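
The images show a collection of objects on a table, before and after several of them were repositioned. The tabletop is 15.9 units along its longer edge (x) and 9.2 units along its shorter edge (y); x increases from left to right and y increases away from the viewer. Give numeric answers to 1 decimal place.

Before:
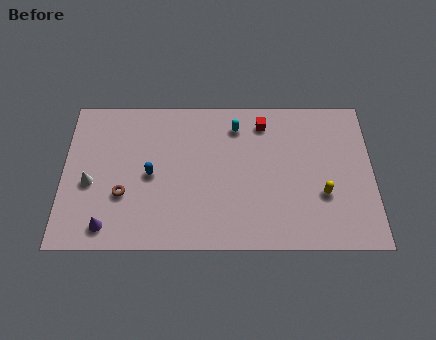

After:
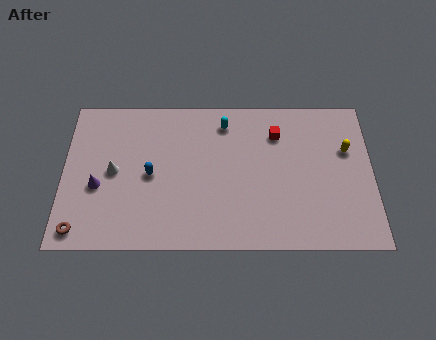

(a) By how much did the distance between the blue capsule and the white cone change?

-1.2

The distance was about 3.1 in the first image and 1.9 in the second, so they moved 1.2 units closer together.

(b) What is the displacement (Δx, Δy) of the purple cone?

(-0.5, 2.4)

The purple cone started near (2.3, 1.3) and ended near (1.8, 3.7).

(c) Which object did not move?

the blue capsule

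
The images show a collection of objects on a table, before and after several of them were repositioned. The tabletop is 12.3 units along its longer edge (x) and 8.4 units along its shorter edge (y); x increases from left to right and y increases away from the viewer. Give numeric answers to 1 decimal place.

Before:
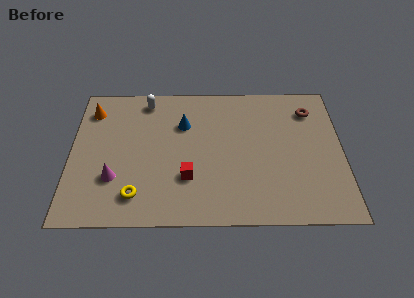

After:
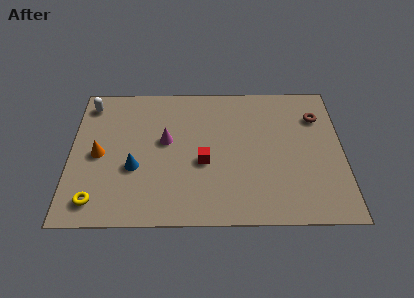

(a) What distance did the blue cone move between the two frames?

3.4

The blue cone moved from about (5.1, 5.8) to (2.9, 3.2), a distance of √(2.2² + 2.6²) ≈ 3.4.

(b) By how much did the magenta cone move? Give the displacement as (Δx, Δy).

(2.3, 2.2)

The magenta cone was at about (2.0, 2.6) and moved to about (4.3, 4.8).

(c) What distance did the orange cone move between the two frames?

2.7

From (0.9, 6.7) to (1.3, 4.0), the orange cone covered √(0.4² + 2.7²) ≈ 2.7 units.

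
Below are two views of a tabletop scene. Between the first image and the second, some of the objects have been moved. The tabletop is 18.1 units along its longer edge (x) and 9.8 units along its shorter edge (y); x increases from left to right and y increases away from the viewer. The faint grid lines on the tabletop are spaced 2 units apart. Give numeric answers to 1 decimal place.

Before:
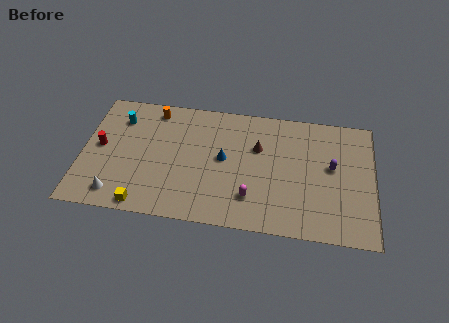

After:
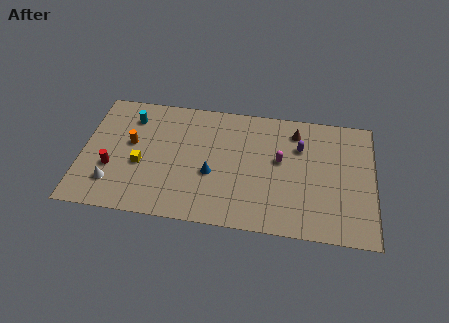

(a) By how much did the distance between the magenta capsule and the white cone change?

+2.5

Before: roughly 8.3 units apart; after: 10.8. That's 2.5 units further apart.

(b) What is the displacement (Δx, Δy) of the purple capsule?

(-2.0, 1.3)

The purple capsule started near (15.5, 5.5) and ended near (13.5, 6.8).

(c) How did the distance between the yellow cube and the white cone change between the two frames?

+0.6

They were about 1.8 units apart before and 2.4 after — 0.6 units further apart.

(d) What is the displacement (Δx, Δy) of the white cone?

(-0.3, 0.8)

From the two frames, the white cone sits at roughly (2.3, 1.5) before and (2.0, 2.3) after.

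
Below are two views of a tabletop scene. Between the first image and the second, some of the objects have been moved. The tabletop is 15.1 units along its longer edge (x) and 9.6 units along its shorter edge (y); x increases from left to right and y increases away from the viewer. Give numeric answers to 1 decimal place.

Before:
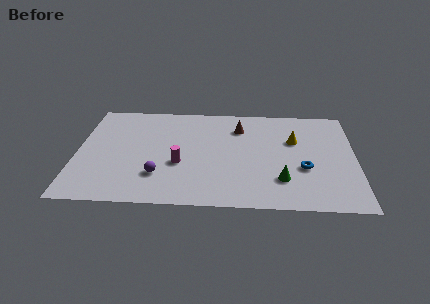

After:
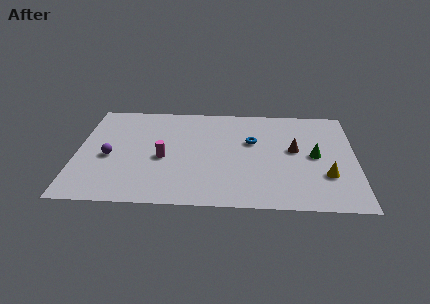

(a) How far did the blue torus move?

3.7

From (12.3, 3.6) to (9.5, 6.0), the blue torus covered √(2.8² + 2.4²) ≈ 3.7 units.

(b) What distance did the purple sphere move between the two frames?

3.1

From (4.5, 2.6) to (1.8, 4.2), the purple sphere covered √(2.7² + 1.6²) ≈ 3.1 units.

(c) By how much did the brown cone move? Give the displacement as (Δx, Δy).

(3.0, -2.0)

From the two frames, the brown cone sits at roughly (8.8, 7.3) before and (11.8, 5.3) after.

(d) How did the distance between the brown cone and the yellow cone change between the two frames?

-0.3

Before: roughly 3.2 units apart; after: 2.9. That's 0.3 units closer together.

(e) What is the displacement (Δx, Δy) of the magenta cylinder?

(-0.9, 0.5)

The magenta cylinder was at about (5.6, 3.7) and moved to about (4.7, 4.2).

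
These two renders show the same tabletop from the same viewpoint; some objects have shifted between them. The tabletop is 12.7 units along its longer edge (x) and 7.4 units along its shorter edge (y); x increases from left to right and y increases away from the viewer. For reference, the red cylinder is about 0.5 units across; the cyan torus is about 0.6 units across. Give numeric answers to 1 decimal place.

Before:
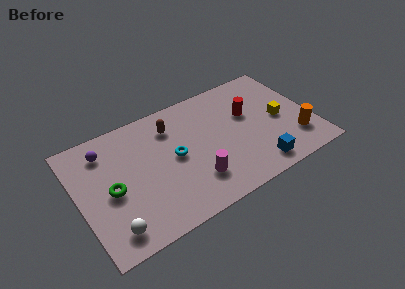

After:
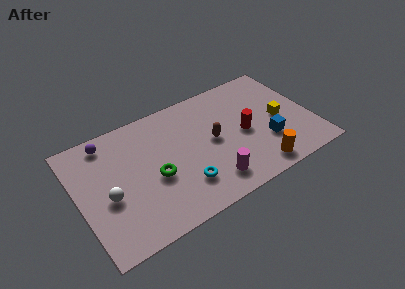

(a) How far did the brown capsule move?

2.8

From (5.3, 5.7) to (7.3, 3.8), the brown capsule covered √(2.0² + 1.9²) ≈ 2.8 units.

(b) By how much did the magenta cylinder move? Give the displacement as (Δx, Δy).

(0.8, -0.5)

The magenta cylinder was at about (6.0, 1.9) and moved to about (6.8, 1.4).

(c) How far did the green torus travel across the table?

2.3

From (1.7, 3.4) to (4.0, 3.1), the green torus covered √(2.3² + 0.3²) ≈ 2.3 units.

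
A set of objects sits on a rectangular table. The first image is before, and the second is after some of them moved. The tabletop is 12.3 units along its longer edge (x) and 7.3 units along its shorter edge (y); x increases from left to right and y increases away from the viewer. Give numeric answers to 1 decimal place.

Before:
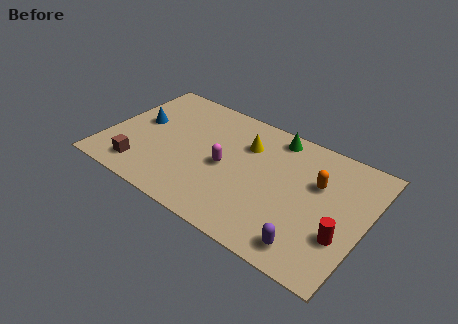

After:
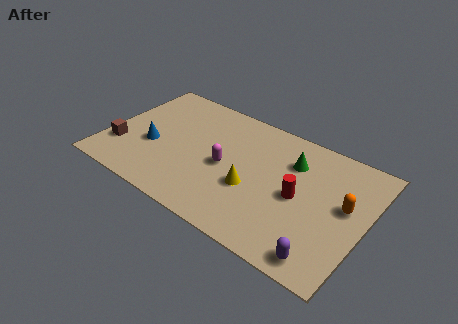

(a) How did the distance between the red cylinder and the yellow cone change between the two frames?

-3.5

Before: roughly 5.7 units apart; after: 2.2. That's 3.5 units closer together.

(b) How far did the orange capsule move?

1.5

From (9.9, 4.7) to (11.3, 4.1), the orange capsule covered √(1.4² + 0.6²) ≈ 1.5 units.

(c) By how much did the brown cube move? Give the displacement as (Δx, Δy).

(-1.2, 0.8)

The brown cube started near (2.0, 1.3) and ended near (0.8, 2.1).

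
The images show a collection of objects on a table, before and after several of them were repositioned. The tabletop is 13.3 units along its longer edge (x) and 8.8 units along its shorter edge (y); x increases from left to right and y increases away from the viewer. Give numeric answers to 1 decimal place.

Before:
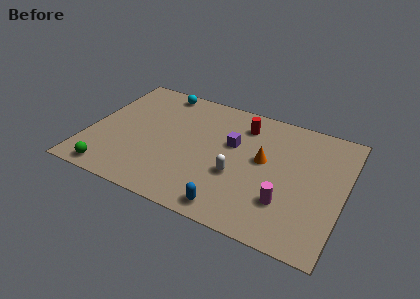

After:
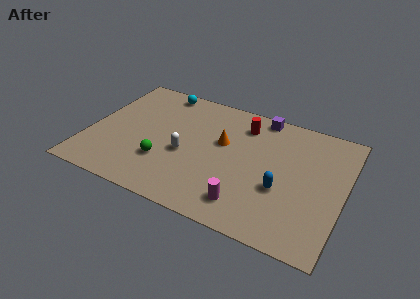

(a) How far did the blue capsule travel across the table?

3.3

From (7.9, 1.0) to (10.2, 3.3), the blue capsule covered √(2.3² + 2.3²) ≈ 3.3 units.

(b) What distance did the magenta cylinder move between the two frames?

2.1

From (10.5, 2.5) to (8.6, 1.6), the magenta cylinder covered √(1.9² + 0.9²) ≈ 2.1 units.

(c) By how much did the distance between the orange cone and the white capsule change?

+0.4

Before: roughly 2.0 units apart; after: 2.4. That's 0.4 units further apart.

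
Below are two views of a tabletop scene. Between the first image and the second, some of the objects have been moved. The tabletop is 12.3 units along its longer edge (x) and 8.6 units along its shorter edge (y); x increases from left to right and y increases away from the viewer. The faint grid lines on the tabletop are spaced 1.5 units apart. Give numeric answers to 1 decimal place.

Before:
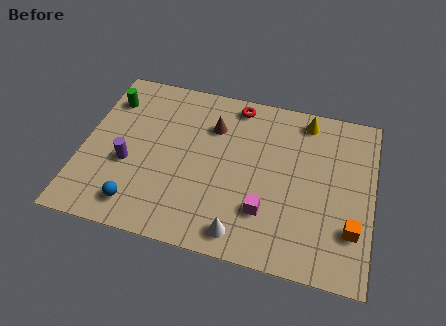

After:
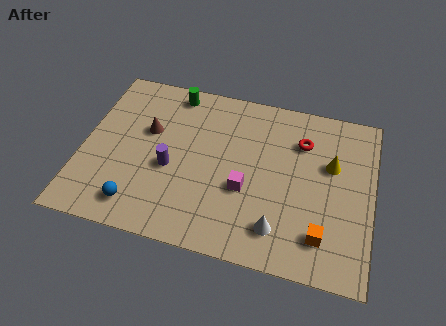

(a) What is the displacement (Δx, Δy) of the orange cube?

(-1.2, -0.6)

The orange cube started near (11.5, 2.4) and ended near (10.3, 1.8).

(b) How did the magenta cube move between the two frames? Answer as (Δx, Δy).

(-0.9, 0.9)

From the two frames, the magenta cube sits at roughly (7.9, 2.4) before and (7.0, 3.3) after.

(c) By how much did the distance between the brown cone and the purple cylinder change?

-2.4

Before: roughly 4.4 units apart; after: 2.0. That's 2.4 units closer together.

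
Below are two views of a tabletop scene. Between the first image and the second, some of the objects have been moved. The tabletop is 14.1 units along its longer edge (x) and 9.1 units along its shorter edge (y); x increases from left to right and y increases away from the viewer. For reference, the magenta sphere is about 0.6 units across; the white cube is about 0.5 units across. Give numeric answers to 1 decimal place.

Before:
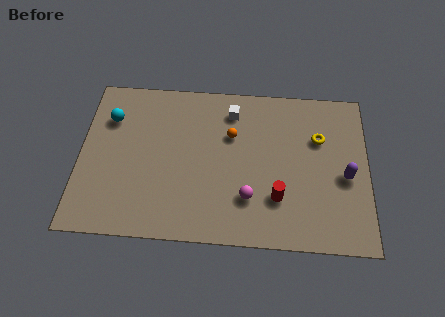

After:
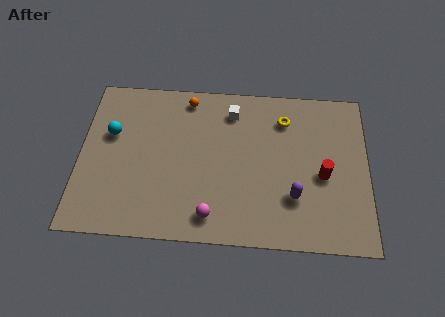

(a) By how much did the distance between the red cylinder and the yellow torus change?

-0.4

They were about 4.0 units apart before and 3.6 after — 0.4 units closer together.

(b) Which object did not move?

the white cube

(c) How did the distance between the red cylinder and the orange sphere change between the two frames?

+3.7

They were about 4.1 units apart before and 7.8 after — 3.7 units further apart.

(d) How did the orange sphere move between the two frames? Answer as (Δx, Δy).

(-2.2, 2.0)

The orange sphere started near (7.4, 6.0) and ended near (5.2, 8.0).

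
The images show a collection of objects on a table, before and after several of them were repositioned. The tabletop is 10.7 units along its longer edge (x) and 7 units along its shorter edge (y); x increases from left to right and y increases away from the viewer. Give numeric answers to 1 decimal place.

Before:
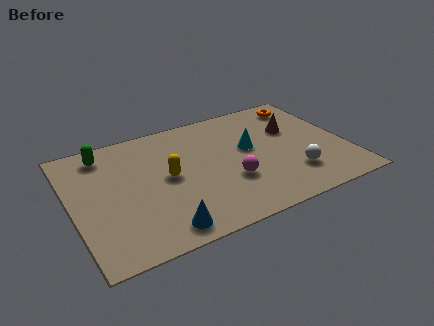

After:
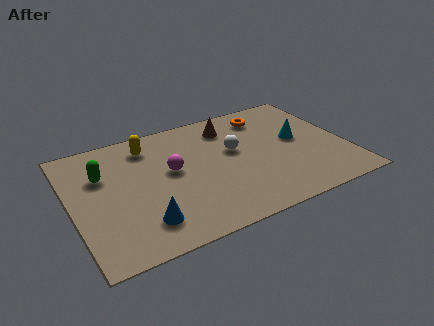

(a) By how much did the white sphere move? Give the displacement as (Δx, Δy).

(-2.0, 2.3)

From the two frames, the white sphere sits at roughly (8.4, 1.8) before and (6.4, 4.1) after.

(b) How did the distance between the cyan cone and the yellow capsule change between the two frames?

+2.7

Before: roughly 3.3 units apart; after: 6.0. That's 2.7 units further apart.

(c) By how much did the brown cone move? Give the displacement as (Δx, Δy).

(-2.4, 1.1)

The brown cone was at about (8.8, 4.5) and moved to about (6.4, 5.6).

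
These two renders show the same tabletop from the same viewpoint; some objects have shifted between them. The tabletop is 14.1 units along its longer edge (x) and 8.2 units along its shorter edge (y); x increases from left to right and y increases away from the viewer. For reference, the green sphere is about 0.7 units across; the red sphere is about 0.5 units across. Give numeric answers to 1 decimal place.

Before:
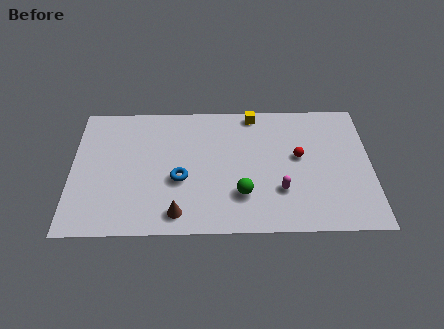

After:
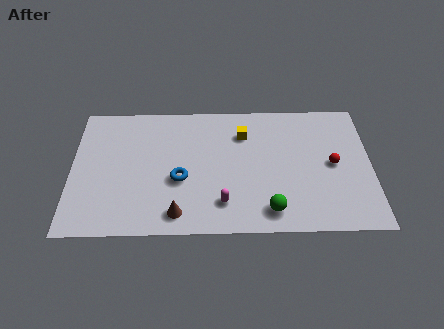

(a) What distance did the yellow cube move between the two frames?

1.4

The yellow cube moved from about (8.6, 7.4) to (8.1, 6.1), a distance of √(0.5² + 1.3²) ≈ 1.4.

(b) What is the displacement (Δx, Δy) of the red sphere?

(1.6, -0.5)

The red sphere was at about (10.7, 4.6) and moved to about (12.3, 4.1).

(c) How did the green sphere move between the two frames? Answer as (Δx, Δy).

(1.3, -1.0)

The green sphere started near (8.0, 2.3) and ended near (9.3, 1.3).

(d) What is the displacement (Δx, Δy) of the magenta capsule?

(-2.7, -0.7)

The magenta capsule started near (9.8, 2.5) and ended near (7.1, 1.8).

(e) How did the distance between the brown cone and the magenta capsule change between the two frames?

-2.8

They were about 5.0 units apart before and 2.2 after — 2.8 units closer together.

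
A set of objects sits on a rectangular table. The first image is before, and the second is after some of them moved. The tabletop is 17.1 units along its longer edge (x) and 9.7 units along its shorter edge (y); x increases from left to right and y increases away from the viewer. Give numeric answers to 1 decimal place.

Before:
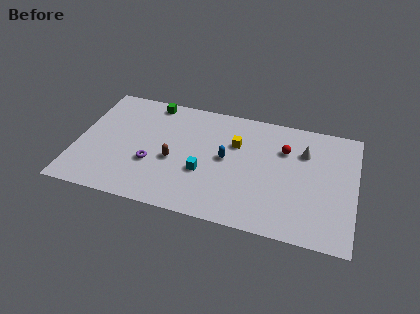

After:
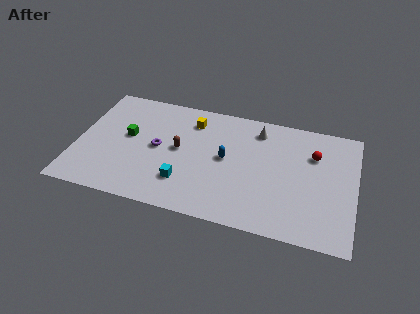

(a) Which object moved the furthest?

the green cube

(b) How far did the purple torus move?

1.4

The purple torus moved from about (4.7, 3.5) to (5.0, 4.9), a distance of √(0.3² + 1.4²) ≈ 1.4.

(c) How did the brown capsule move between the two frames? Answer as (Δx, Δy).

(0.3, 1.0)

The brown capsule was at about (6.0, 4.1) and moved to about (6.3, 5.1).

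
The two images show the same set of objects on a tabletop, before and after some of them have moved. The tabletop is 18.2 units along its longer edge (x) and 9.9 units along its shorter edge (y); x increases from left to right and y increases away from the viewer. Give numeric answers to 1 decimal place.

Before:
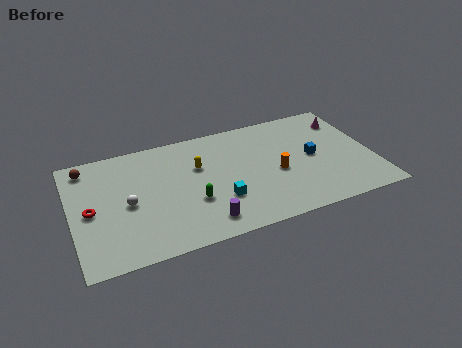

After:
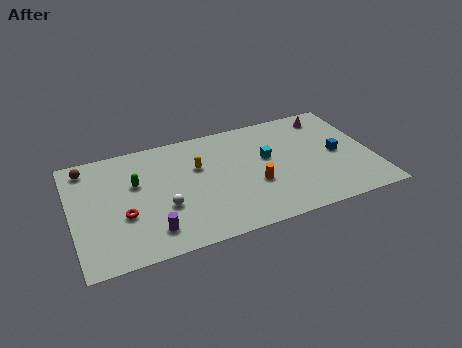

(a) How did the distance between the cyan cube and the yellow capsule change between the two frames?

+0.8

They were about 3.4 units apart before and 4.2 after — 0.8 units further apart.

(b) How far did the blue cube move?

1.5

From (14.6, 5.0) to (16.1, 4.8), the blue cube covered √(1.5² + 0.2²) ≈ 1.5 units.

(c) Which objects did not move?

the yellow capsule and the brown sphere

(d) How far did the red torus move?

2.1

From (1.1, 4.7) to (3.0, 3.7), the red torus covered √(1.9² + 1.0²) ≈ 2.1 units.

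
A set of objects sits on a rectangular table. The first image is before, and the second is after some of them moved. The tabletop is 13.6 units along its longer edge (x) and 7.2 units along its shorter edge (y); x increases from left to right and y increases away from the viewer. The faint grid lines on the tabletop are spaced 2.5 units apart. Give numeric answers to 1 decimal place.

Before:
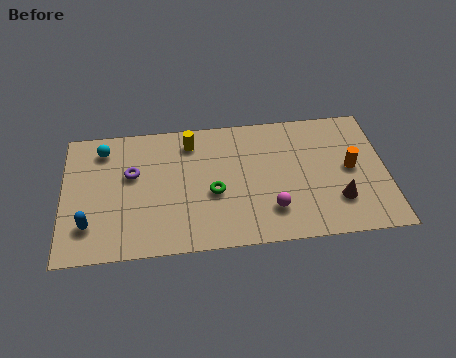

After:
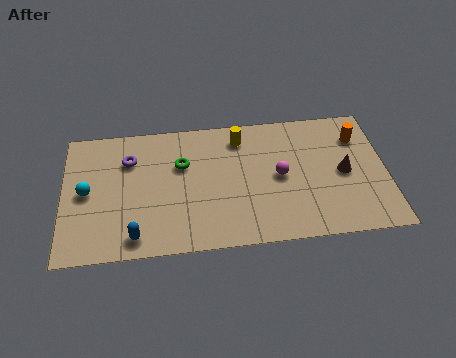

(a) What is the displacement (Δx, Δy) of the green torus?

(-1.3, 1.7)

The green torus started near (6.3, 3.0) and ended near (5.0, 4.7).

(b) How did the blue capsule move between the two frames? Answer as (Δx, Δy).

(1.9, -0.8)

The blue capsule started near (1.1, 1.8) and ended near (3.0, 1.0).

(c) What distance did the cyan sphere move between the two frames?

2.4

The cyan sphere moved from about (1.7, 5.9) to (1.0, 3.6), a distance of √(0.7² + 2.3²) ≈ 2.4.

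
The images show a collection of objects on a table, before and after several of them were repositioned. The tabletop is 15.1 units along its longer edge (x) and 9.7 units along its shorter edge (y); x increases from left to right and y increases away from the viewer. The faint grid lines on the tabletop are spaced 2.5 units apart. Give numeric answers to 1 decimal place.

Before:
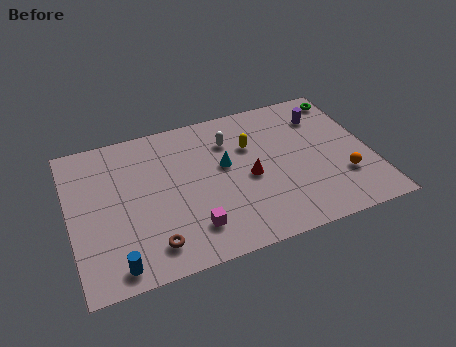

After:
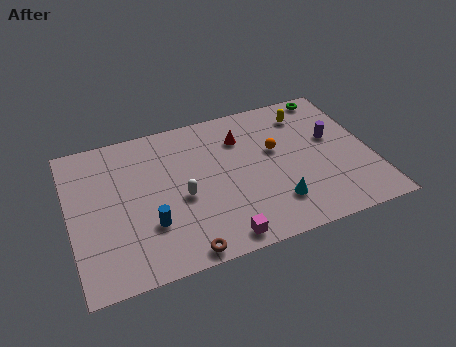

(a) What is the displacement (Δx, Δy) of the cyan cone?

(2.2, -3.3)

From the two frames, the cyan cone sits at roughly (7.8, 5.6) before and (10.0, 2.3) after.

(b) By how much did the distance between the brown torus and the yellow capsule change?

+2.7

They were about 7.2 units apart before and 9.9 after — 2.7 units further apart.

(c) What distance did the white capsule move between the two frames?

4.0

The white capsule moved from about (8.2, 7.2) to (5.5, 4.2), a distance of √(2.7² + 3.0²) ≈ 4.0.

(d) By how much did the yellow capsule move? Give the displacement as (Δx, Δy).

(3.0, 1.3)

The yellow capsule started near (9.2, 6.5) and ended near (12.2, 7.8).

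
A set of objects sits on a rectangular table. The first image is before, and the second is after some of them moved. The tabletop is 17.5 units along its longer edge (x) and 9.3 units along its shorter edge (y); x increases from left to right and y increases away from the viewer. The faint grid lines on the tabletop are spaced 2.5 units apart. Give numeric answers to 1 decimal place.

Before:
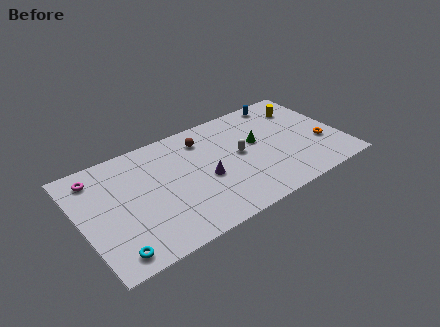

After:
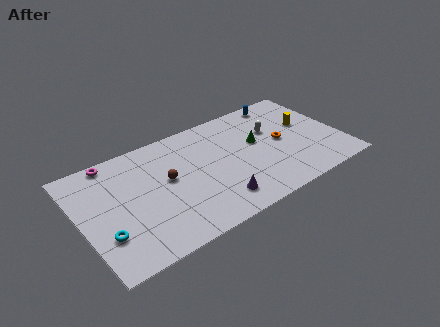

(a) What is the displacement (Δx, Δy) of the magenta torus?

(1.2, 0.8)

From the two frames, the magenta torus sits at roughly (1.4, 7.7) before and (2.6, 8.5) after.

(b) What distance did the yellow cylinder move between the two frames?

1.6

From (15.5, 7.1) to (15.5, 5.5), the yellow cylinder covered √(0.0² + 1.6²) ≈ 1.6 units.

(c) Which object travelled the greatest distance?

the brown sphere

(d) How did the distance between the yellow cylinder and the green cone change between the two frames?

-0.4

Before: roughly 3.9 units apart; after: 3.5. That's 0.4 units closer together.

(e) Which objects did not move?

the blue capsule and the green cone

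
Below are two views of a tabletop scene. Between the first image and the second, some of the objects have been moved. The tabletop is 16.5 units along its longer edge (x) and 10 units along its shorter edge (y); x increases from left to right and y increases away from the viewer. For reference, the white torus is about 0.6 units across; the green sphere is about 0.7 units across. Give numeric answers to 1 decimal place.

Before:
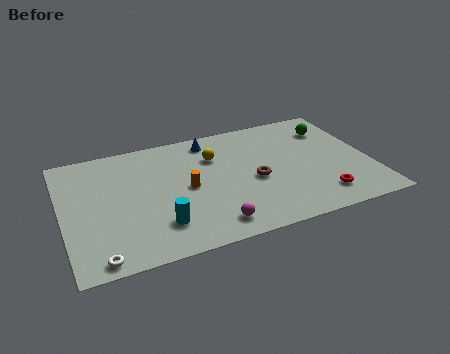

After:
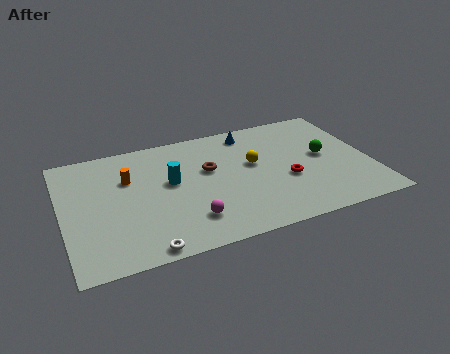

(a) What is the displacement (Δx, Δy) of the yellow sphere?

(2.0, -1.3)

The yellow sphere started near (8.3, 7.1) and ended near (10.3, 5.8).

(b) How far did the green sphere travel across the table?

2.4

The green sphere was near (14.8, 7.6) before and (14.1, 5.3) after, so it travelled √(0.7² + 2.3²) ≈ 2.4 units.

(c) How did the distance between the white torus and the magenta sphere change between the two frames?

-3.1

They were about 6.0 units apart before and 2.9 after — 3.1 units closer together.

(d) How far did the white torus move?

2.4

From (1.6, 0.9) to (4.0, 0.8), the white torus covered √(2.4² + 0.1²) ≈ 2.4 units.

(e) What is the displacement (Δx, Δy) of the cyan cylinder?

(0.9, 3.3)

The cyan cylinder started near (4.9, 2.4) and ended near (5.8, 5.7).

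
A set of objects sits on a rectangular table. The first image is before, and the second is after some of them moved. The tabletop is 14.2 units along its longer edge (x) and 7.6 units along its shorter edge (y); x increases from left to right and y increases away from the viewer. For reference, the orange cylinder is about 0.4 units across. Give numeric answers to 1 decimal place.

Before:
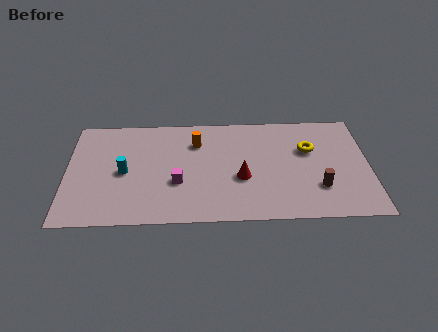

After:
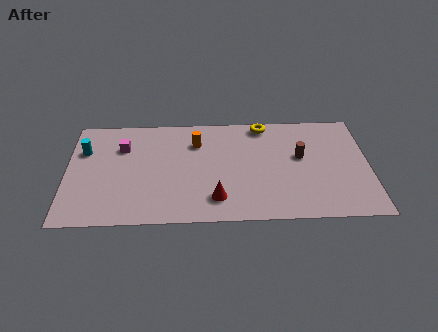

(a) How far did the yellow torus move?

2.8

The yellow torus was near (11.4, 4.9) before and (9.3, 6.8) after, so it travelled √(2.1² + 1.9²) ≈ 2.8 units.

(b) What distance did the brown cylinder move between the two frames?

2.3

From (11.8, 2.2) to (11.0, 4.4), the brown cylinder covered √(0.8² + 2.2²) ≈ 2.3 units.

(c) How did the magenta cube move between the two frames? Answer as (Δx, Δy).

(-2.6, 2.6)

The magenta cube was at about (5.2, 2.8) and moved to about (2.6, 5.4).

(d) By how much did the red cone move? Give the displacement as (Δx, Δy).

(-1.2, -1.4)

The red cone started near (8.2, 3.0) and ended near (7.0, 1.6).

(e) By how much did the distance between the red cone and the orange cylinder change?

+0.8

The distance was about 3.3 in the first image and 4.1 in the second, so they moved 0.8 units further apart.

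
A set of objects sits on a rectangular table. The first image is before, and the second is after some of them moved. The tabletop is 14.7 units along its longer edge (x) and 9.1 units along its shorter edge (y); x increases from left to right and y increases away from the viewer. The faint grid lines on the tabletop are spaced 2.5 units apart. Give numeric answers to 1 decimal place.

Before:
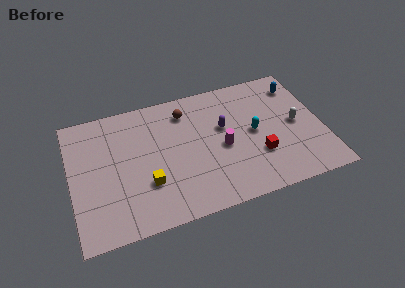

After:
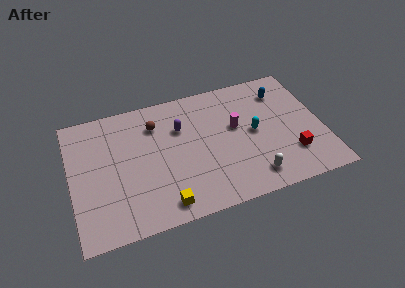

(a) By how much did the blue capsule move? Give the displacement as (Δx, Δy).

(-1.0, -0.2)

The blue capsule started near (13.6, 7.3) and ended near (12.6, 7.1).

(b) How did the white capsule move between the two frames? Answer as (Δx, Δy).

(-2.9, -3.0)

The white capsule started near (13.2, 4.5) and ended near (10.3, 1.5).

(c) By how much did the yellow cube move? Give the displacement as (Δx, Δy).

(0.8, -1.7)

From the two frames, the yellow cube sits at roughly (4.3, 2.9) before and (5.1, 1.2) after.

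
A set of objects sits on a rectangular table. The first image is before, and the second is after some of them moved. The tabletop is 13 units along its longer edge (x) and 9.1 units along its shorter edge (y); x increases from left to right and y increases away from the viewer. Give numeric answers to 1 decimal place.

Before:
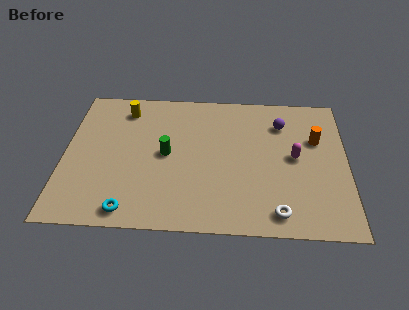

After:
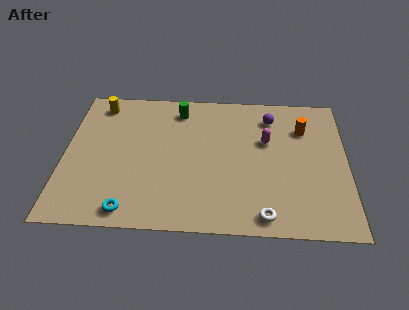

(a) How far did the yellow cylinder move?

1.2

The yellow cylinder was near (2.7, 7.5) before and (1.5, 7.8) after, so it travelled √(1.2² + 0.3²) ≈ 1.2 units.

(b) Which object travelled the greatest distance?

the green cylinder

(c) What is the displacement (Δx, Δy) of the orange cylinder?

(-0.6, 0.7)

From the two frames, the orange cylinder sits at roughly (11.6, 5.9) before and (11.0, 6.6) after.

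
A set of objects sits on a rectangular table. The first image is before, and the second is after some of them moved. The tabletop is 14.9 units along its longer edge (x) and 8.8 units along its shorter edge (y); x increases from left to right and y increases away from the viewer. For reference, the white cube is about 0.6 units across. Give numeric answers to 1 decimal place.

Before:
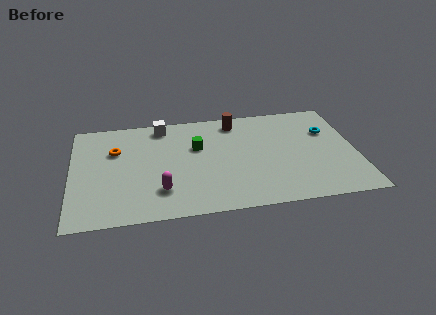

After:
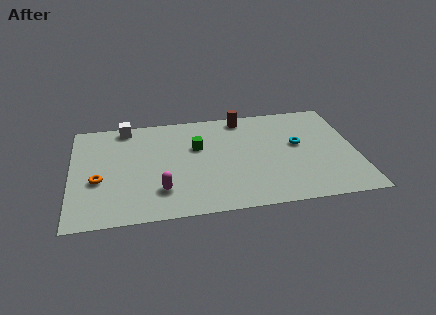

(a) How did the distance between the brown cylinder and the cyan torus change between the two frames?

-1.1

Before: roughly 5.1 units apart; after: 4.0. That's 1.1 units closer together.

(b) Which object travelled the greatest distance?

the orange torus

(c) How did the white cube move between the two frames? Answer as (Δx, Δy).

(-1.9, 0.2)

The white cube was at about (4.8, 7.7) and moved to about (2.9, 7.9).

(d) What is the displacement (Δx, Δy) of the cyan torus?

(-1.6, -0.9)

The cyan torus was at about (13.5, 5.9) and moved to about (11.9, 5.0).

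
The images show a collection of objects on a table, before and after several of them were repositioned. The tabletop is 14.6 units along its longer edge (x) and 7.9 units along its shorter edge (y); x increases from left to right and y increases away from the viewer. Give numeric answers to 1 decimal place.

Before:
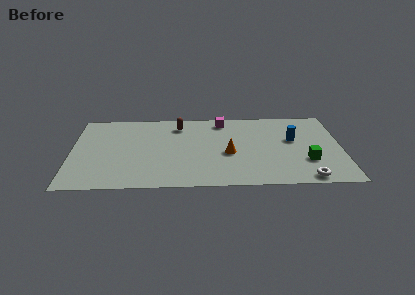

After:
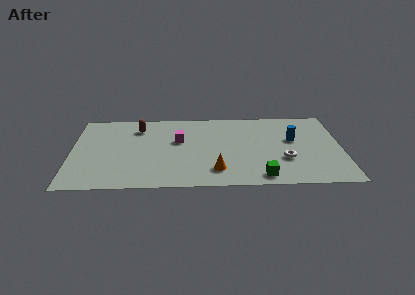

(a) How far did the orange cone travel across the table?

1.8

The orange cone moved from about (8.5, 3.4) to (7.8, 1.7), a distance of √(0.7² + 1.7²) ≈ 1.8.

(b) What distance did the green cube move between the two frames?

2.9

The green cube was near (12.7, 2.5) before and (10.2, 1.0) after, so it travelled √(2.5² + 1.5²) ≈ 2.9 units.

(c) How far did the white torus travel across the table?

2.2

The white torus was near (12.6, 0.8) before and (11.5, 2.7) after, so it travelled √(1.1² + 1.9²) ≈ 2.2 units.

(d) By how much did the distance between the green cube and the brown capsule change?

+0.5

They were about 7.9 units apart before and 8.4 after — 0.5 units further apart.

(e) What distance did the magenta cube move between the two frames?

3.1

From (8.2, 6.8) to (5.8, 4.8), the magenta cube covered √(2.4² + 2.0²) ≈ 3.1 units.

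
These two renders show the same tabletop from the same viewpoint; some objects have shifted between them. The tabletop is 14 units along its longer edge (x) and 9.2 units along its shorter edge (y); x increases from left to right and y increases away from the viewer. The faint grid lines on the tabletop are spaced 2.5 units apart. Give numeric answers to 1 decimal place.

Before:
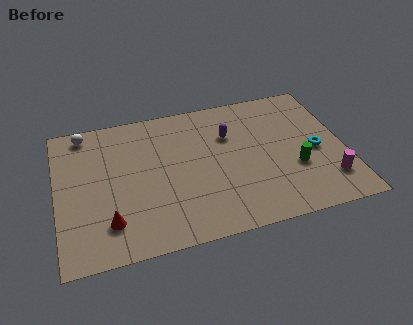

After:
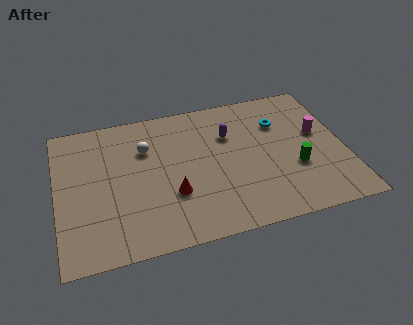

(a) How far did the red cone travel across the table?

3.3

The red cone moved from about (2.4, 2.1) to (5.5, 3.1), a distance of √(3.1² + 1.0²) ≈ 3.3.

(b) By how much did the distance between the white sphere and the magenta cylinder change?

-4.5

The distance was about 13.0 in the first image and 8.5 in the second, so they moved 4.5 units closer together.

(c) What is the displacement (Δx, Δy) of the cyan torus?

(-1.6, 2.3)

The cyan torus started near (12.6, 4.2) and ended near (11.0, 6.5).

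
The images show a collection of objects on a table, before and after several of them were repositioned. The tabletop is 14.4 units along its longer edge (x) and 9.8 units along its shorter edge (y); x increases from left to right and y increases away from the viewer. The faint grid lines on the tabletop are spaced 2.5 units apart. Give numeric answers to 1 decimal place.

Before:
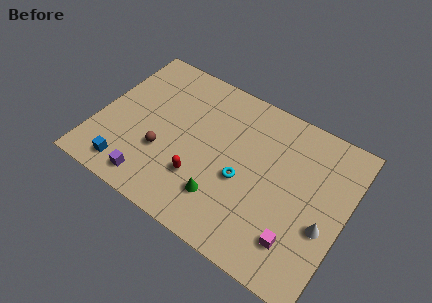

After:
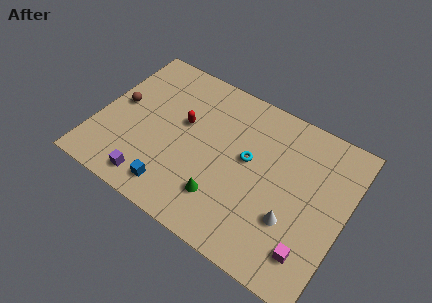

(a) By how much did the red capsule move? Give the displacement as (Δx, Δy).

(-1.5, 2.9)

The red capsule was at about (6.3, 2.9) and moved to about (4.8, 5.8).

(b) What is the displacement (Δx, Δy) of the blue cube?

(2.7, 0.1)

The blue cube was at about (2.3, 1.4) and moved to about (5.0, 1.5).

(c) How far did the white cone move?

1.9

From (13.4, 3.8) to (11.6, 3.2), the white cone covered √(1.8² + 0.6²) ≈ 1.9 units.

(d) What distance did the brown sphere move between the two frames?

3.4

From (4.0, 3.4) to (1.1, 5.2), the brown sphere covered √(2.9² + 1.8²) ≈ 3.4 units.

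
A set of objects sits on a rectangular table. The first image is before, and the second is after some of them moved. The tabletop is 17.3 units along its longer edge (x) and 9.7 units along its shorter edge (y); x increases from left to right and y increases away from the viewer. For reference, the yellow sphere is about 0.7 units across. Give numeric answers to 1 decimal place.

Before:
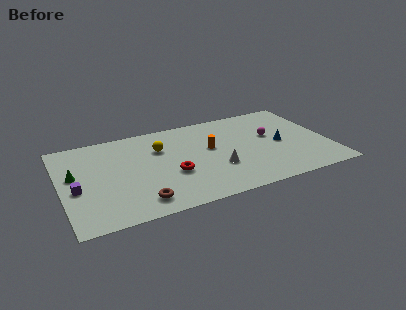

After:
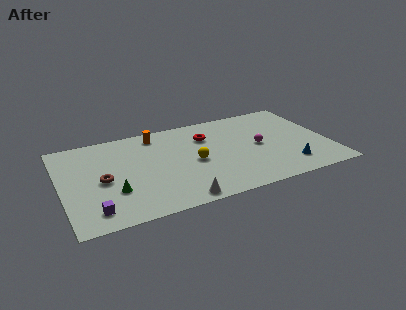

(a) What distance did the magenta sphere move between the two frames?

1.3

The magenta sphere was near (13.7, 5.7) before and (12.8, 4.8) after, so it travelled √(0.9² + 0.9²) ≈ 1.3 units.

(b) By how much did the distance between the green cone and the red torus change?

+1.1

The distance was about 6.4 in the first image and 7.5 in the second, so they moved 1.1 units further apart.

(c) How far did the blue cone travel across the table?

2.6

The blue cone moved from about (14.2, 4.6) to (14.4, 2.0), a distance of √(0.2² + 2.6²) ≈ 2.6.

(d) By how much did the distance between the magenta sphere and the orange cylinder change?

+3.3

Before: roughly 4.0 units apart; after: 7.3. That's 3.3 units further apart.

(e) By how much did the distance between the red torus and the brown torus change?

+4.3

Before: roughly 3.1 units apart; after: 7.4. That's 4.3 units further apart.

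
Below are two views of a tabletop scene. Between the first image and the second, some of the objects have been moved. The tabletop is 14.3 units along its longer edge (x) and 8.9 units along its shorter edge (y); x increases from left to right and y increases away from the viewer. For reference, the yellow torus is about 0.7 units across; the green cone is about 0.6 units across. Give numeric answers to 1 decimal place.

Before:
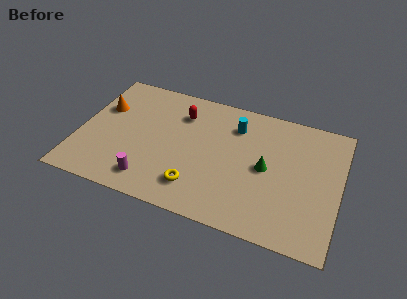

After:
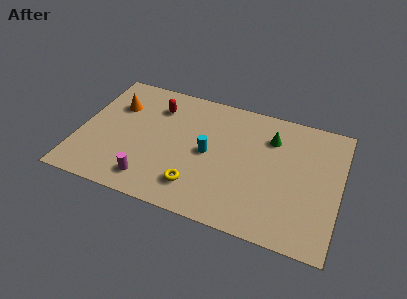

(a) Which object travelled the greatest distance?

the cyan cylinder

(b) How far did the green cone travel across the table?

2.2

From (10.3, 4.4) to (10.4, 6.6), the green cone covered √(0.1² + 2.2²) ≈ 2.2 units.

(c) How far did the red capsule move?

1.4

The red capsule was near (5.4, 6.7) before and (4.0, 6.8) after, so it travelled √(1.4² + 0.1²) ≈ 1.4 units.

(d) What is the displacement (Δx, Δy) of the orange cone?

(0.7, 0.4)

The orange cone was at about (1.1, 5.8) and moved to about (1.8, 6.2).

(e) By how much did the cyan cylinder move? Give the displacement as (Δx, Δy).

(-1.3, -2.4)

From the two frames, the cyan cylinder sits at roughly (8.4, 6.8) before and (7.1, 4.4) after.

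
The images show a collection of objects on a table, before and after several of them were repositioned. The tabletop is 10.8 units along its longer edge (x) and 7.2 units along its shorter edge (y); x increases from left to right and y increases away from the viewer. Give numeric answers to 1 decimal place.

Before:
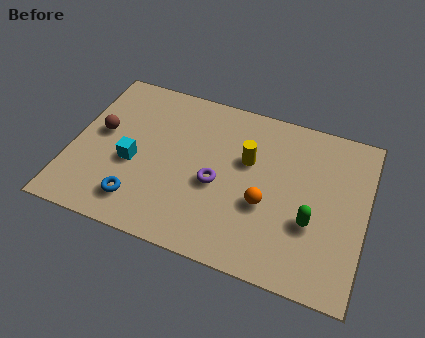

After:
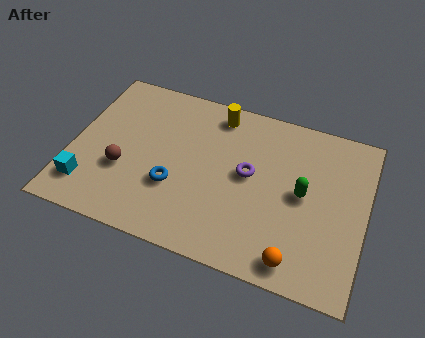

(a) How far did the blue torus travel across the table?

1.6

The blue torus moved from about (2.7, 1.4) to (3.9, 2.5), a distance of √(1.2² + 1.1²) ≈ 1.6.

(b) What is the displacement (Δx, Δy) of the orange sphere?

(1.3, -1.9)

The orange sphere started near (7.2, 2.8) and ended near (8.5, 0.9).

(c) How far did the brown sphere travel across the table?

1.7

The brown sphere moved from about (1.0, 4.0) to (2.0, 2.6), a distance of √(1.0² + 1.4²) ≈ 1.7.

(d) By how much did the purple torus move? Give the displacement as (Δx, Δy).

(1.1, 0.8)

The purple torus started near (5.4, 3.1) and ended near (6.5, 3.9).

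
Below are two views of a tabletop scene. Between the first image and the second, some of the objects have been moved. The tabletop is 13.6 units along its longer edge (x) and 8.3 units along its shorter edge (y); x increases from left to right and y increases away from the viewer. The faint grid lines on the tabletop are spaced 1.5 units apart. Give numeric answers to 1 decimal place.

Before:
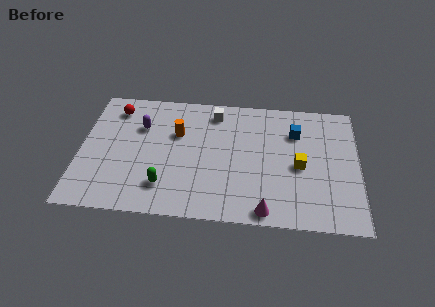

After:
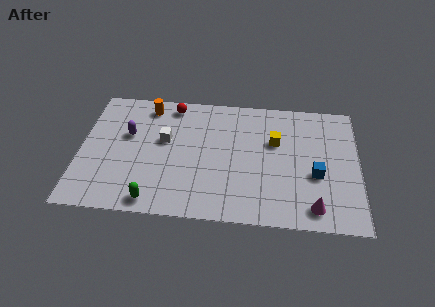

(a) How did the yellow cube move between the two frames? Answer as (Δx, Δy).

(-1.2, 1.5)

The yellow cube was at about (10.7, 3.8) and moved to about (9.5, 5.3).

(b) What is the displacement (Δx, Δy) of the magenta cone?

(2.3, 0.4)

The magenta cone was at about (9.1, 0.8) and moved to about (11.4, 1.2).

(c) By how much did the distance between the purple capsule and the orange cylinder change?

+0.4

The distance was about 1.8 in the first image and 2.2 in the second, so they moved 0.4 units further apart.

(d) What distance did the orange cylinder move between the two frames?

2.3

From (4.7, 5.4) to (3.2, 7.1), the orange cylinder covered √(1.5² + 1.7²) ≈ 2.3 units.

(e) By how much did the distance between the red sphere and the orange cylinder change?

-2.2

Before: roughly 3.4 units apart; after: 1.2. That's 2.2 units closer together.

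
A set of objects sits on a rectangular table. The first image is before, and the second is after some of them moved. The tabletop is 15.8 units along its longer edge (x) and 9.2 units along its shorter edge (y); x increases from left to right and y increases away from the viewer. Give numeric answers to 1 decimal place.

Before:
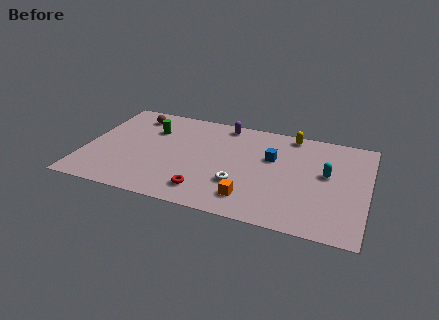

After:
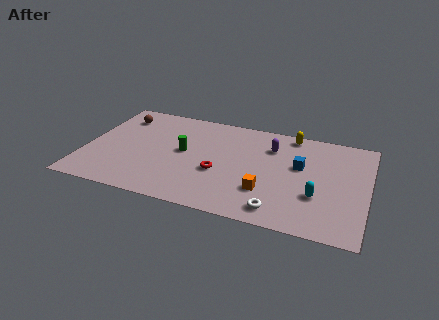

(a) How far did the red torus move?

2.0

The red torus moved from about (7.0, 1.7) to (7.6, 3.6), a distance of √(0.6² + 1.9²) ≈ 2.0.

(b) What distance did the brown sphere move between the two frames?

0.9

From (2.4, 7.6) to (1.6, 7.3), the brown sphere covered √(0.8² + 0.3²) ≈ 0.9 units.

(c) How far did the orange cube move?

1.2

The orange cube was near (9.5, 1.8) before and (10.3, 2.7) after, so it travelled √(0.8² + 0.9²) ≈ 1.2 units.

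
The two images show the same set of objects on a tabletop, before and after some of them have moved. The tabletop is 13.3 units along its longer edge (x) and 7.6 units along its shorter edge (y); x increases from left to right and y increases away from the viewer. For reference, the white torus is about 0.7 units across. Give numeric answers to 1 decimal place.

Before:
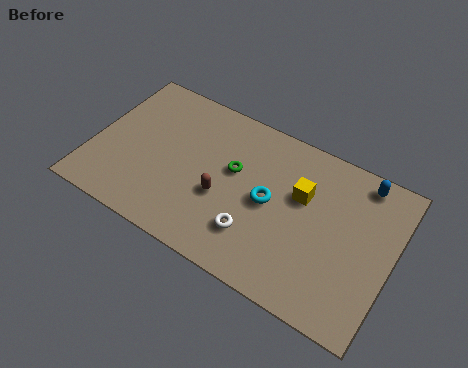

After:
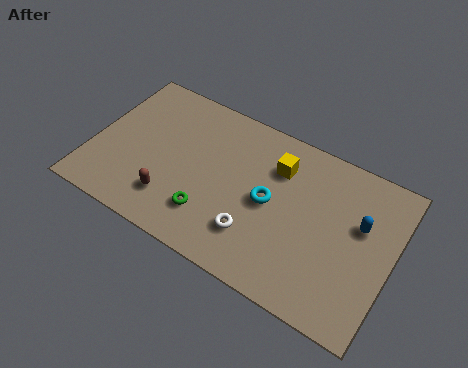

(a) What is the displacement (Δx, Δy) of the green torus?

(-0.7, -2.6)

The green torus was at about (6.2, 4.5) and moved to about (5.5, 1.9).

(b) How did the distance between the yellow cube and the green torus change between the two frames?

+1.5

The distance was about 3.0 in the first image and 4.5 in the second, so they moved 1.5 units further apart.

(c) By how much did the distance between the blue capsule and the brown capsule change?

+1.7

Before: roughly 6.8 units apart; after: 8.5. That's 1.7 units further apart.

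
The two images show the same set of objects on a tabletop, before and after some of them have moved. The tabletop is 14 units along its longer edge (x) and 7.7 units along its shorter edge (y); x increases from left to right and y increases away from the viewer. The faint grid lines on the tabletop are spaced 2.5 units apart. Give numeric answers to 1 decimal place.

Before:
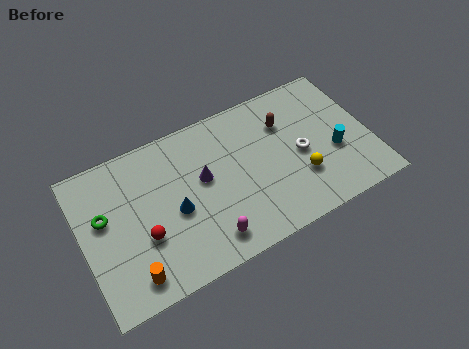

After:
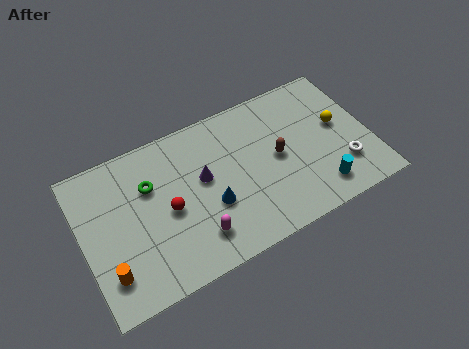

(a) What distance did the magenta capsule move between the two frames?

0.6

The magenta capsule moved from about (5.7, 1.3) to (5.2, 1.7), a distance of √(0.5² + 0.4²) ≈ 0.6.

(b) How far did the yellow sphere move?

2.9

From (10.4, 2.4) to (12.6, 4.3), the yellow sphere covered √(2.2² + 1.9²) ≈ 2.9 units.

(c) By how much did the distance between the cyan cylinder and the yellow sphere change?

+1.3

Before: roughly 1.9 units apart; after: 3.2. That's 1.3 units further apart.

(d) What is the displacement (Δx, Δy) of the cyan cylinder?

(-1.0, -1.6)

The cyan cylinder was at about (12.2, 3.0) and moved to about (11.2, 1.4).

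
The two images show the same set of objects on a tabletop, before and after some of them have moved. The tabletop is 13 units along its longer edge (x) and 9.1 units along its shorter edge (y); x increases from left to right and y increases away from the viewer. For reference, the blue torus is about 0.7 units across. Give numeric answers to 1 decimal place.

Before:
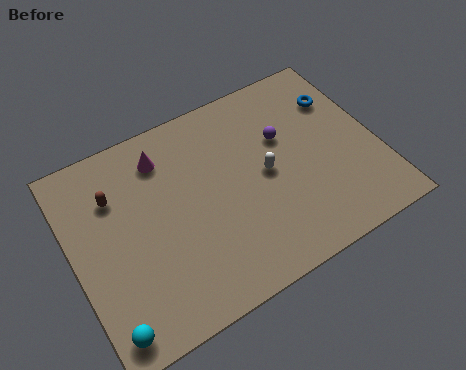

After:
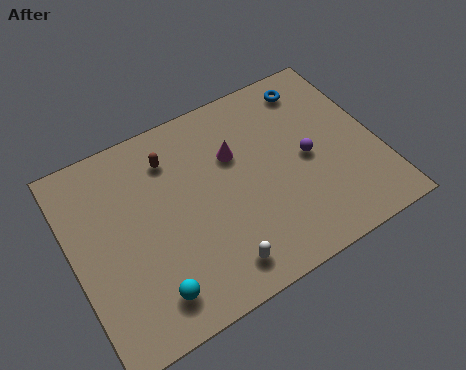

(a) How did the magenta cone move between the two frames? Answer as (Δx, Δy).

(2.9, -1.3)

From the two frames, the magenta cone sits at roughly (4.2, 7.3) before and (7.1, 6.0) after.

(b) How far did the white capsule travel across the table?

4.0

The white capsule was near (8.2, 4.5) before and (5.6, 1.4) after, so it travelled √(2.6² + 3.1²) ≈ 4.0 units.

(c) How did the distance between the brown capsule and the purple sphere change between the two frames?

-1.1

Before: roughly 7.2 units apart; after: 6.1. That's 1.1 units closer together.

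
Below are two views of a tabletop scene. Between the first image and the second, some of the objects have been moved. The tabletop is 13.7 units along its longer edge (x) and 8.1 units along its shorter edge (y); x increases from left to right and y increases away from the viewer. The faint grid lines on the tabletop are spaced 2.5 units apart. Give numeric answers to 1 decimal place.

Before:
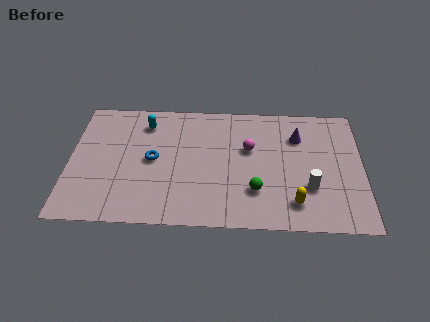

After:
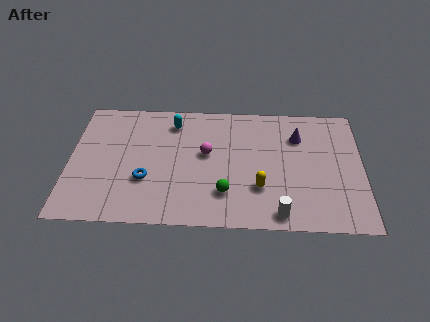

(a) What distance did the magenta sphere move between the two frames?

2.0

The magenta sphere moved from about (8.4, 5.0) to (6.4, 4.6), a distance of √(2.0² + 0.4²) ≈ 2.0.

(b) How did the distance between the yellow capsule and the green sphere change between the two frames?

-0.3

Before: roughly 1.9 units apart; after: 1.6. That's 0.3 units closer together.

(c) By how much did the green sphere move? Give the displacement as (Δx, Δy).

(-1.4, -0.2)

The green sphere was at about (8.7, 2.3) and moved to about (7.3, 2.1).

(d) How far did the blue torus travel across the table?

1.3

From (3.9, 4.1) to (3.6, 2.8), the blue torus covered √(0.3² + 1.3²) ≈ 1.3 units.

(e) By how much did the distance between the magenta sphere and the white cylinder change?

+1.3

They were about 3.7 units apart before and 5.0 after — 1.3 units further apart.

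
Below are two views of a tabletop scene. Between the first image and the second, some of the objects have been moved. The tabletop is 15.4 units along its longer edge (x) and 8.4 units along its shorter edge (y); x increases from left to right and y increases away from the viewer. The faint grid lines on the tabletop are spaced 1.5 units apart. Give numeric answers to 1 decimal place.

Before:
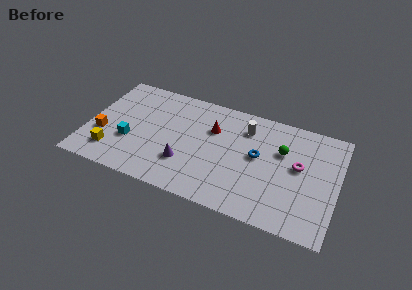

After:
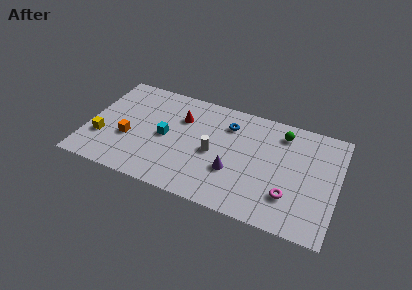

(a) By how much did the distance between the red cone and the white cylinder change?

+0.8

They were about 2.2 units apart before and 3.0 after — 0.8 units further apart.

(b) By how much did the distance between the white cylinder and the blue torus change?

+0.5

Before: roughly 2.1 units apart; after: 2.6. That's 0.5 units further apart.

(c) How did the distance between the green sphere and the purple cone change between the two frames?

-1.6

They were about 6.4 units apart before and 4.8 after — 1.6 units closer together.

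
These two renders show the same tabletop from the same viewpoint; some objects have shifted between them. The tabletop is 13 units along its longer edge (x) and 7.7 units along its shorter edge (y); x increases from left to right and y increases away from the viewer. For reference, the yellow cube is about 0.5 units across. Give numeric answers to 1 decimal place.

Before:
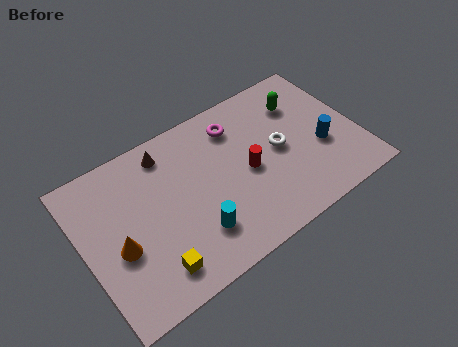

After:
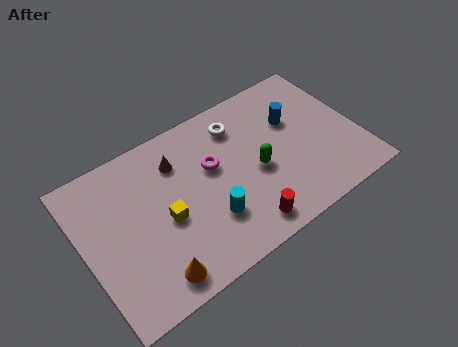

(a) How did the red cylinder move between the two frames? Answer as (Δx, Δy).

(-0.7, -2.5)

The red cylinder started near (7.7, 3.6) and ended near (7.0, 1.1).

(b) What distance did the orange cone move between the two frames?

2.4

From (1.5, 3.2) to (2.7, 1.1), the orange cone covered √(1.2² + 2.1²) ≈ 2.4 units.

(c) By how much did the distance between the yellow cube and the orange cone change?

+0.3

The distance was about 2.2 in the first image and 2.5 in the second, so they moved 0.3 units further apart.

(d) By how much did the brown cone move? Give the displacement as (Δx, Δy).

(0.4, -0.7)

The brown cone was at about (4.3, 6.5) and moved to about (4.7, 5.8).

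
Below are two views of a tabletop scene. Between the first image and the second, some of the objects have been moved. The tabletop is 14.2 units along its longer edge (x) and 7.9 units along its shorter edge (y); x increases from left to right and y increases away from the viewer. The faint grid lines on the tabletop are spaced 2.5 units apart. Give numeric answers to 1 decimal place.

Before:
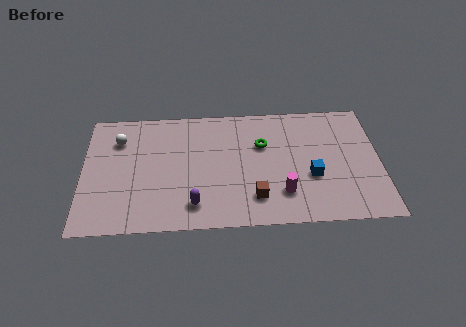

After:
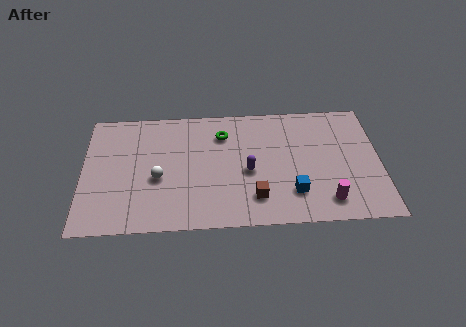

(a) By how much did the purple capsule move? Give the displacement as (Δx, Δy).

(2.6, 2.0)

The purple capsule started near (5.3, 1.5) and ended near (7.9, 3.5).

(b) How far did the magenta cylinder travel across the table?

2.2

From (9.5, 2.0) to (11.6, 1.4), the magenta cylinder covered √(2.1² + 0.6²) ≈ 2.2 units.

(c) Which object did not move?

the brown cube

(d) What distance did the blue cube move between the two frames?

1.3

The blue cube was near (10.9, 3.0) before and (10.0, 2.0) after, so it travelled √(0.9² + 1.0²) ≈ 1.3 units.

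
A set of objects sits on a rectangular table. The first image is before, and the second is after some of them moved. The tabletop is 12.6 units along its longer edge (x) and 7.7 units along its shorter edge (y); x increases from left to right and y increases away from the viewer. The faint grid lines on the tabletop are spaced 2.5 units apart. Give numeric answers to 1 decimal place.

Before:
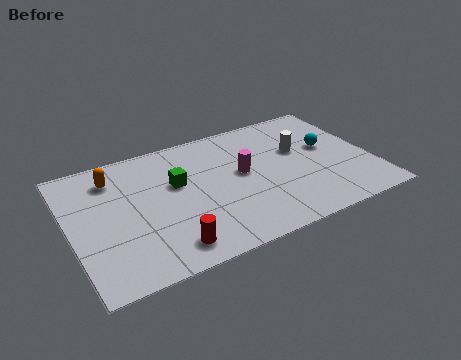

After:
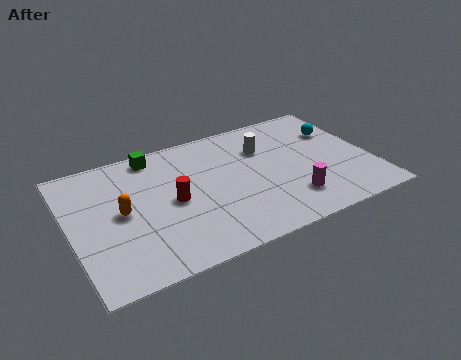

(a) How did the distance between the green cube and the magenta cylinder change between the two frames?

+4.4

The distance was about 2.7 in the first image and 7.1 in the second, so they moved 4.4 units further apart.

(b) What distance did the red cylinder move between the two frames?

2.5

From (3.7, 1.2) to (4.2, 3.7), the red cylinder covered √(0.5² + 2.5²) ≈ 2.5 units.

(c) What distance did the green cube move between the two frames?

2.2

From (4.5, 4.7) to (3.8, 6.8), the green cube covered √(0.7² + 2.1²) ≈ 2.2 units.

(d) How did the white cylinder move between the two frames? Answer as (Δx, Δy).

(-1.4, 0.7)

The white cylinder was at about (9.7, 4.7) and moved to about (8.3, 5.4).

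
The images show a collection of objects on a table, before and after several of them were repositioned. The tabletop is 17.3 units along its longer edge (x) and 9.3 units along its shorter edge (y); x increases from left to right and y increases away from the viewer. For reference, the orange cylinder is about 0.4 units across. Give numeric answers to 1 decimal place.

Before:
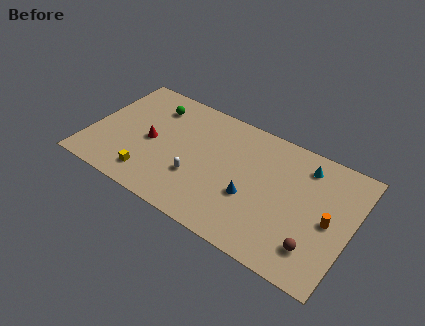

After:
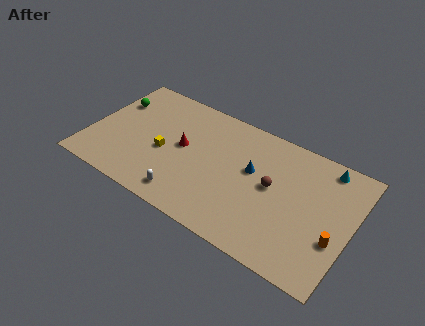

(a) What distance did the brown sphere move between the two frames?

4.3

From (15.3, 2.1) to (12.1, 5.0), the brown sphere covered √(3.2² + 2.9²) ≈ 4.3 units.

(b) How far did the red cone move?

2.2

The red cone was near (4.0, 4.4) before and (6.1, 5.0) after, so it travelled √(2.1² + 0.6²) ≈ 2.2 units.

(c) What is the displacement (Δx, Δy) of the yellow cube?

(0.6, 2.3)

From the two frames, the yellow cube sits at roughly (4.4, 1.7) before and (5.0, 4.0) after.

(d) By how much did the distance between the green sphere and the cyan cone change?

+4.0

Before: roughly 10.2 units apart; after: 14.2. That's 4.0 units further apart.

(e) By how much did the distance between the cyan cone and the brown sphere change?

-1.2

The distance was about 5.7 in the first image and 4.5 in the second, so they moved 1.2 units closer together.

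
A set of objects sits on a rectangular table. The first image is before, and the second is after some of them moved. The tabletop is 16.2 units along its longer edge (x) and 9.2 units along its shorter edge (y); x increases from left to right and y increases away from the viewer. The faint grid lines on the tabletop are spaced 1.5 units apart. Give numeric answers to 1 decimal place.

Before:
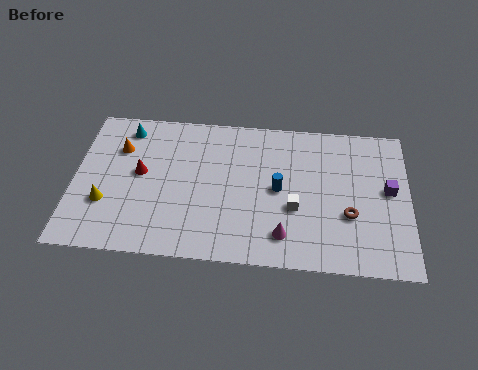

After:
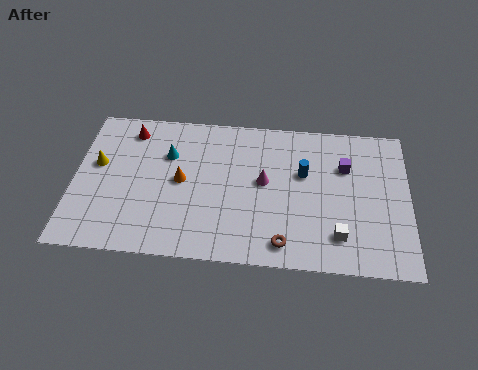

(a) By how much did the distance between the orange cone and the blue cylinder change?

-2.0

Before: roughly 8.0 units apart; after: 6.0. That's 2.0 units closer together.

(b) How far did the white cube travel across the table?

2.6

The white cube moved from about (10.7, 3.5) to (12.8, 2.0), a distance of √(2.1² + 1.5²) ≈ 2.6.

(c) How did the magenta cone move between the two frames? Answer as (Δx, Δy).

(-1.0, 3.2)

The magenta cone was at about (10.2, 1.8) and moved to about (9.2, 5.0).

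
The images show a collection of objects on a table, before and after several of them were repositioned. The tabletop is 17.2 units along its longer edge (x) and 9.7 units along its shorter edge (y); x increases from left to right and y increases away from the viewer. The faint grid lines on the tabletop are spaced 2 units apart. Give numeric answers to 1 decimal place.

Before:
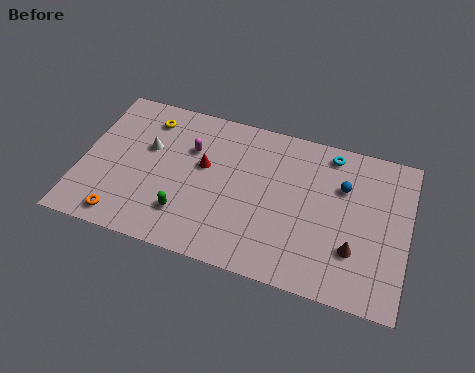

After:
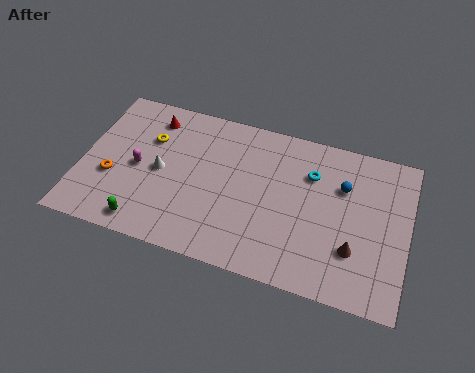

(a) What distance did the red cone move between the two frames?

3.8

The red cone was near (6.4, 5.7) before and (3.4, 8.0) after, so it travelled √(3.0² + 2.3²) ≈ 3.8 units.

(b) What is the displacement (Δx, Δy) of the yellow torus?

(0.2, -1.3)

The yellow torus started near (3.2, 7.9) and ended near (3.4, 6.6).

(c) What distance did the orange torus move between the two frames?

2.5

The orange torus moved from about (2.5, 1.2) to (1.7, 3.6), a distance of √(0.8² + 2.4²) ≈ 2.5.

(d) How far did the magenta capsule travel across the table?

3.3

The magenta capsule moved from about (5.6, 6.6) to (3.0, 4.6), a distance of √(2.6² + 2.0²) ≈ 3.3.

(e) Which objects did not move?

the blue sphere and the brown cone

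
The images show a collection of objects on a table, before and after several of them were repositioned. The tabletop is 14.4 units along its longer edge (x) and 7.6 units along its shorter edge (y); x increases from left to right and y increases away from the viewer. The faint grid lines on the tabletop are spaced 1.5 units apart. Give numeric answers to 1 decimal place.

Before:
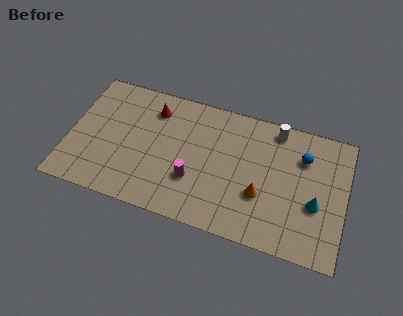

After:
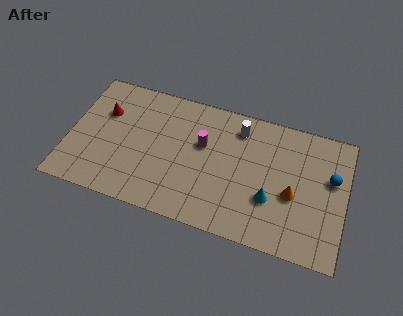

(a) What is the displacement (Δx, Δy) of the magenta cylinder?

(0.3, 2.2)

The magenta cylinder was at about (6.6, 2.5) and moved to about (6.9, 4.7).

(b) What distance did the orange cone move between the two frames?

1.7

The orange cone moved from about (10.1, 2.7) to (11.7, 3.2), a distance of √(1.6² + 0.5²) ≈ 1.7.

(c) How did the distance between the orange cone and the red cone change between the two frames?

+3.4

The distance was about 6.8 in the first image and 10.2 in the second, so they moved 3.4 units further apart.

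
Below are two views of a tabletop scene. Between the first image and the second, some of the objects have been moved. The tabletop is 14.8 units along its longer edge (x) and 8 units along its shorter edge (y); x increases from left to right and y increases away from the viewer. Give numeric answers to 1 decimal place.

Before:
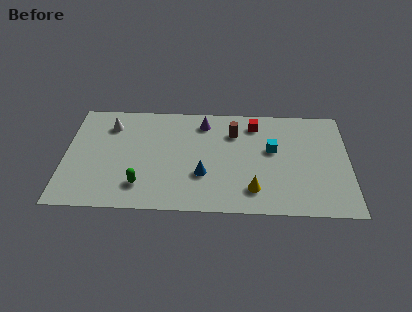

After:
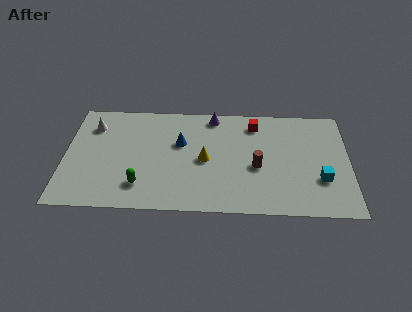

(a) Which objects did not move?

the green capsule and the red cube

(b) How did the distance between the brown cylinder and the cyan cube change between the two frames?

+1.1

The distance was about 2.3 in the first image and 3.4 in the second, so they moved 1.1 units further apart.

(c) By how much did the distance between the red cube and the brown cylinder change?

+1.9

They were about 1.3 units apart before and 3.2 after — 1.9 units further apart.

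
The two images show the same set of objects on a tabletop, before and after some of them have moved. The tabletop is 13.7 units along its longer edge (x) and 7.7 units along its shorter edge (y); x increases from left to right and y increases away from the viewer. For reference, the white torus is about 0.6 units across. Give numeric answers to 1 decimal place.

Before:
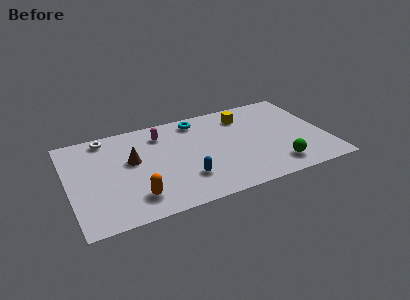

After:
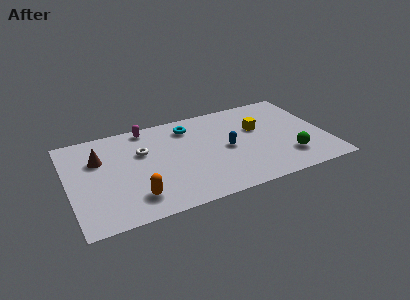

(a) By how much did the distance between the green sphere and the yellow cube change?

-1.7

They were about 4.9 units apart before and 3.2 after — 1.7 units closer together.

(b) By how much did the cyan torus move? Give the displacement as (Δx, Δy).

(-0.5, -0.4)

From the two frames, the cyan torus sits at roughly (7.1, 6.6) before and (6.6, 6.2) after.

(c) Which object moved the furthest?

the blue capsule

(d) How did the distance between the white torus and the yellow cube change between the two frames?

-1.2

Before: roughly 7.4 units apart; after: 6.2. That's 1.2 units closer together.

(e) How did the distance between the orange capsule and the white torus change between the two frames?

-1.8

The distance was about 5.3 in the first image and 3.5 in the second, so they moved 1.8 units closer together.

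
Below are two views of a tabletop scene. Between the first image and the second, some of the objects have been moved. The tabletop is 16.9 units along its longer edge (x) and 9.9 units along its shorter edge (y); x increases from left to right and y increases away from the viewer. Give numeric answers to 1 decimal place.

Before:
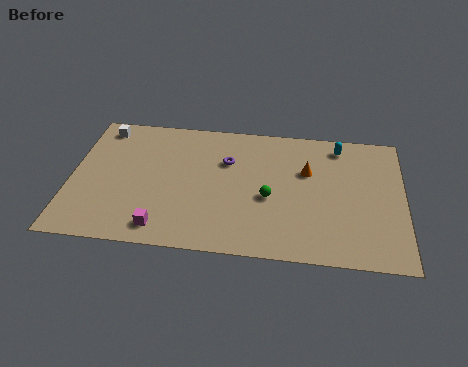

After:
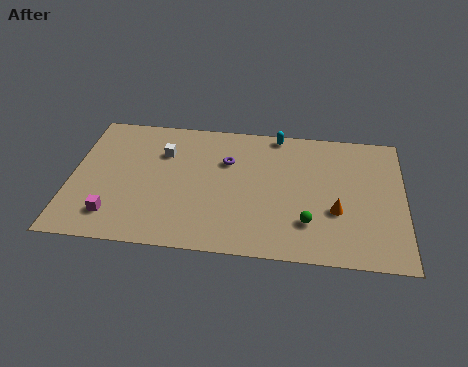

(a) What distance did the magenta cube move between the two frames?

2.6

The magenta cube moved from about (4.8, 1.4) to (2.3, 2.0), a distance of √(2.5² + 0.6²) ≈ 2.6.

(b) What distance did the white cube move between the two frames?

3.6

The white cube moved from about (1.4, 8.6) to (4.6, 7.0), a distance of √(3.2² + 1.6²) ≈ 3.6.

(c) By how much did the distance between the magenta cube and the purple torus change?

+1.2

Before: roughly 6.1 units apart; after: 7.3. That's 1.2 units further apart.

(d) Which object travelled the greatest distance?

the white cube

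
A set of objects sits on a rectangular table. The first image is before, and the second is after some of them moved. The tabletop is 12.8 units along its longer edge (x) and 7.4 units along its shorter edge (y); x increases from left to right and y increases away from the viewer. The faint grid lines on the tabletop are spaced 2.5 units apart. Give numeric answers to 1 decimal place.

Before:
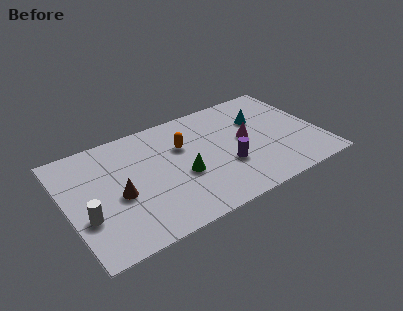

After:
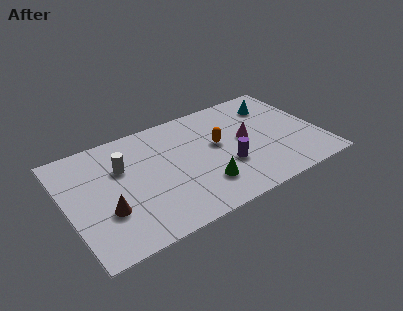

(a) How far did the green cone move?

1.4

From (5.7, 3.0) to (6.6, 1.9), the green cone covered √(0.9² + 1.1²) ≈ 1.4 units.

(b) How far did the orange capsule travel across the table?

1.8

The orange capsule moved from about (6.0, 4.9) to (7.7, 4.2), a distance of √(1.7² + 0.7²) ≈ 1.8.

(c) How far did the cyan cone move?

1.1

The cyan cone was near (10.0, 5.0) before and (10.9, 5.7) after, so it travelled √(0.9² + 0.7²) ≈ 1.1 units.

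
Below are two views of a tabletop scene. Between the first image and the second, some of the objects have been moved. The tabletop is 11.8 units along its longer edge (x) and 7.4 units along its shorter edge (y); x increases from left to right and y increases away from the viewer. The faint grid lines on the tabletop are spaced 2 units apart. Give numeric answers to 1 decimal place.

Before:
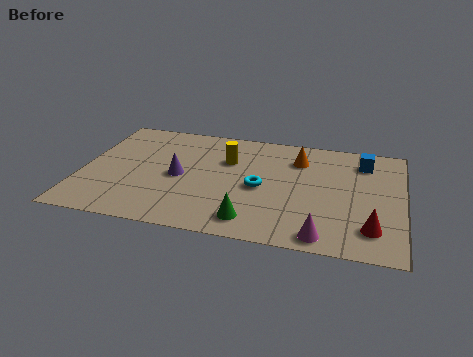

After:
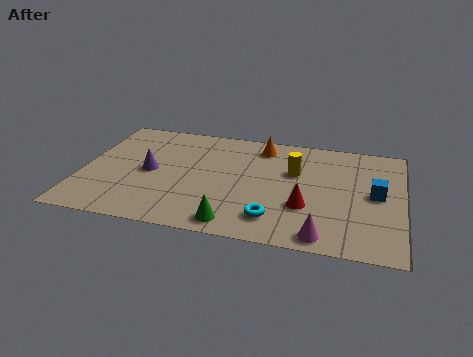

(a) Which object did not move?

the magenta cone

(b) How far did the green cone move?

0.7

The green cone moved from about (6.4, 1.2) to (5.8, 0.9), a distance of √(0.6² + 0.3²) ≈ 0.7.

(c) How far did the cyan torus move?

2.0

From (6.6, 3.4) to (7.2, 1.5), the cyan torus covered √(0.6² + 1.9²) ≈ 2.0 units.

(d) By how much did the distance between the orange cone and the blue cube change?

+2.5

They were about 2.4 units apart before and 4.9 after — 2.5 units further apart.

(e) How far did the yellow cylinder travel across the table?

2.5

The yellow cylinder moved from about (5.3, 5.0) to (7.8, 4.7), a distance of √(2.5² + 0.3²) ≈ 2.5.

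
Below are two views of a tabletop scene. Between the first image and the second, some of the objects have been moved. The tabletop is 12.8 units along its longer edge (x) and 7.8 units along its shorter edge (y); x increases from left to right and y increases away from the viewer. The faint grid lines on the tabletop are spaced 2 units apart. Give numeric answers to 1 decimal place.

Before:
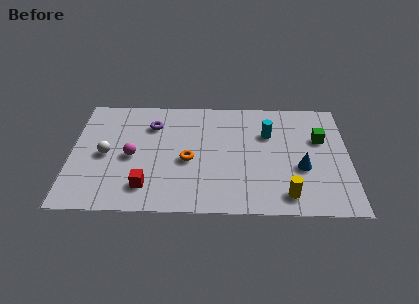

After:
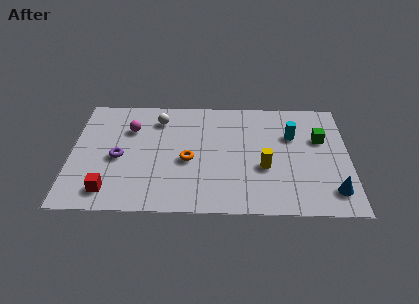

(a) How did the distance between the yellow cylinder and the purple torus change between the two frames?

-1.0

The distance was about 7.7 in the first image and 6.7 in the second, so they moved 1.0 units closer together.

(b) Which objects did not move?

the orange torus and the green cube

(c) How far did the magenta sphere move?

1.9

The magenta sphere moved from about (2.8, 3.6) to (2.7, 5.5), a distance of √(0.1² + 1.9²) ≈ 1.9.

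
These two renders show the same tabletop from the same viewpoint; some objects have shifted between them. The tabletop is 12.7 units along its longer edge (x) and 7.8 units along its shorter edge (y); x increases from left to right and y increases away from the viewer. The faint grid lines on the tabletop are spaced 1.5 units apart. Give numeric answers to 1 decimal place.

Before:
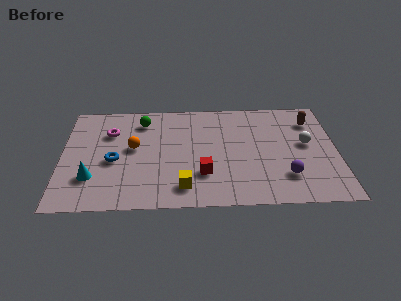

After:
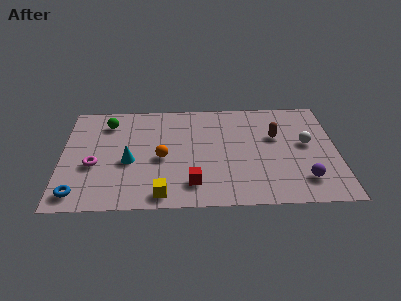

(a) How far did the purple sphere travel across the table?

0.9

The purple sphere moved from about (10.3, 2.0) to (11.1, 1.7), a distance of √(0.8² + 0.3²) ≈ 0.9.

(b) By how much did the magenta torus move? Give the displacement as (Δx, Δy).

(-0.7, -2.4)

The magenta torus was at about (2.2, 5.5) and moved to about (1.5, 3.1).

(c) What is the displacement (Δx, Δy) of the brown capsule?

(-1.7, -1.1)

The brown capsule started near (11.6, 6.0) and ended near (9.9, 4.9).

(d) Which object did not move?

the white sphere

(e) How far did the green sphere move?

1.6

The green sphere moved from about (3.7, 6.3) to (2.1, 6.2), a distance of √(1.6² + 0.1²) ≈ 1.6.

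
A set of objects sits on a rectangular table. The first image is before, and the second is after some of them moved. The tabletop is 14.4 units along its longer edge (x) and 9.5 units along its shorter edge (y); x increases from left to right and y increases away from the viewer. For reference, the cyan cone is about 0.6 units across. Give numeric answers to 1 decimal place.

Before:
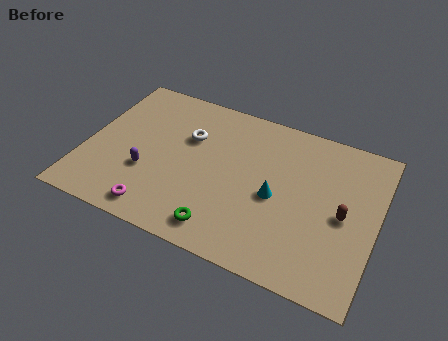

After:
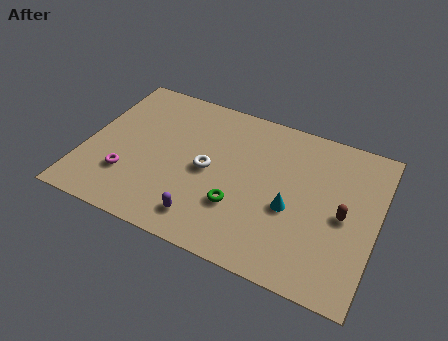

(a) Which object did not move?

the brown capsule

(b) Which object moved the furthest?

the purple capsule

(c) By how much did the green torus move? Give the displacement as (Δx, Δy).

(0.6, 1.6)

The green torus was at about (7.2, 1.4) and moved to about (7.8, 3.0).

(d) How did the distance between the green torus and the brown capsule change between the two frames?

-1.2

The distance was about 6.4 in the first image and 5.2 in the second, so they moved 1.2 units closer together.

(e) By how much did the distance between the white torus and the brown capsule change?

-1.4

They were about 8.1 units apart before and 6.7 after — 1.4 units closer together.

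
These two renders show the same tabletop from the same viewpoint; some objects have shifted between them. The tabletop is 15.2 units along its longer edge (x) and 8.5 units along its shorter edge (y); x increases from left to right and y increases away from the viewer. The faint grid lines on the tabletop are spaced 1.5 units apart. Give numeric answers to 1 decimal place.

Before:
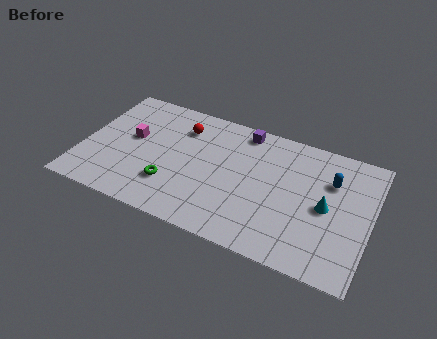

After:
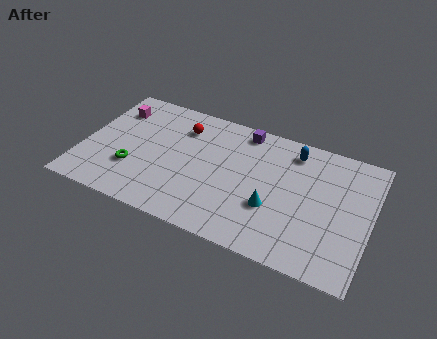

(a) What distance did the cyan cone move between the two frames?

2.9

From (12.9, 4.1) to (10.2, 3.0), the cyan cone covered √(2.7² + 1.1²) ≈ 2.9 units.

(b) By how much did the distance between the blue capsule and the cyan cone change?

+2.4

Before: roughly 1.8 units apart; after: 4.2. That's 2.4 units further apart.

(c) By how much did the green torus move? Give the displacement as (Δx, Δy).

(-2.1, 0.3)

The green torus was at about (4.9, 2.4) and moved to about (2.8, 2.7).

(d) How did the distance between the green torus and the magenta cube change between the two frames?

+0.7

The distance was about 3.4 in the first image and 4.1 in the second, so they moved 0.7 units further apart.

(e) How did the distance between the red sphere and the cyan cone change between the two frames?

-2.0

They were about 8.3 units apart before and 6.3 after — 2.0 units closer together.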